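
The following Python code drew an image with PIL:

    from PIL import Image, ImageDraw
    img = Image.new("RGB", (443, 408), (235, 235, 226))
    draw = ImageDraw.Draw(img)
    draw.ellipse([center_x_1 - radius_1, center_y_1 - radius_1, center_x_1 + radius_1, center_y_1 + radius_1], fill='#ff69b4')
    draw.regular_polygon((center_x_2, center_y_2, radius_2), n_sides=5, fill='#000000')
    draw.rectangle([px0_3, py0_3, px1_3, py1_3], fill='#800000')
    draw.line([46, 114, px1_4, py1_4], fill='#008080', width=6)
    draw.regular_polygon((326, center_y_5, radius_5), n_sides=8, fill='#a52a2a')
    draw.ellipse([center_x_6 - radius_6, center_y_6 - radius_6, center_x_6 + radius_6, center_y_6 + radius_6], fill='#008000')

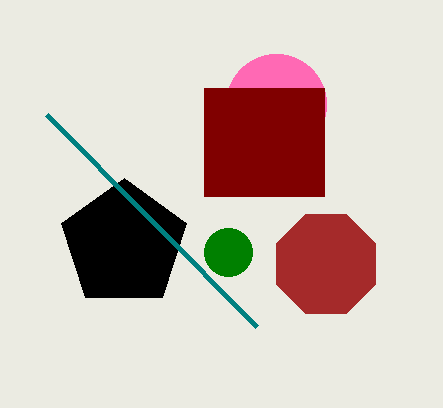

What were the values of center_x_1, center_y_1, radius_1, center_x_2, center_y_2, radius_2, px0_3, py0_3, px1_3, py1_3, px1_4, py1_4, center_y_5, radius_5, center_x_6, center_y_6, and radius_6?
center_x_1 = 276; center_y_1 = 104; radius_1 = 50; center_x_2 = 124; center_y_2 = 244; radius_2 = 66; px0_3 = 204; py0_3 = 88; px1_3 = 324; py1_3 = 196; px1_4 = 256; py1_4 = 326; center_y_5 = 264; radius_5 = 54; center_x_6 = 228; center_y_6 = 252; radius_6 = 24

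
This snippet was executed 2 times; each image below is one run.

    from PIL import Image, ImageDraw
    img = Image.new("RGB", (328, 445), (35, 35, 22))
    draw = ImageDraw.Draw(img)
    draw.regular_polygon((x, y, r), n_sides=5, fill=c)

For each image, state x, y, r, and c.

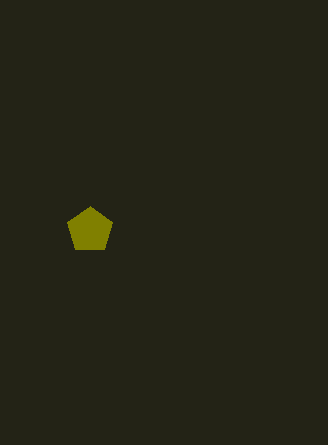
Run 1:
x = 90; y = 230; r = 24; c = 'olive'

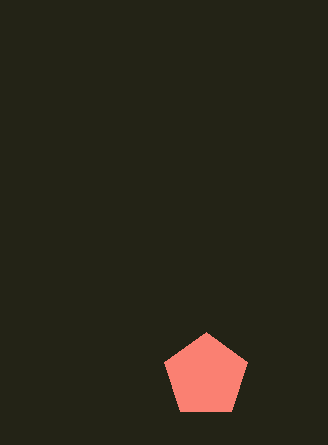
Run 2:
x = 206; y = 376; r = 44; c = 'salmon'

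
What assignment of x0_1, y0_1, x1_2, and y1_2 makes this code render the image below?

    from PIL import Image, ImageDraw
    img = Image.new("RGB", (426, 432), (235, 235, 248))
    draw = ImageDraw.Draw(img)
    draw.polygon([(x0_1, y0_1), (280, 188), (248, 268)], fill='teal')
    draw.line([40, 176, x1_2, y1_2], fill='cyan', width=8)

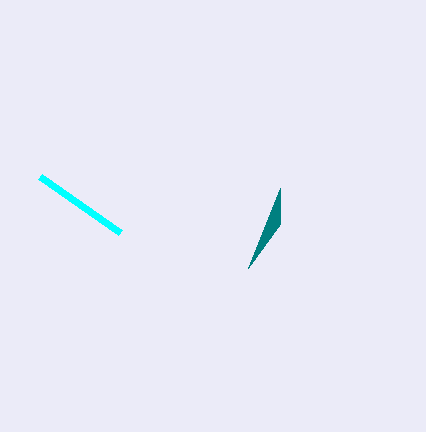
x0_1 = 280, y0_1 = 224, x1_2 = 120, y1_2 = 232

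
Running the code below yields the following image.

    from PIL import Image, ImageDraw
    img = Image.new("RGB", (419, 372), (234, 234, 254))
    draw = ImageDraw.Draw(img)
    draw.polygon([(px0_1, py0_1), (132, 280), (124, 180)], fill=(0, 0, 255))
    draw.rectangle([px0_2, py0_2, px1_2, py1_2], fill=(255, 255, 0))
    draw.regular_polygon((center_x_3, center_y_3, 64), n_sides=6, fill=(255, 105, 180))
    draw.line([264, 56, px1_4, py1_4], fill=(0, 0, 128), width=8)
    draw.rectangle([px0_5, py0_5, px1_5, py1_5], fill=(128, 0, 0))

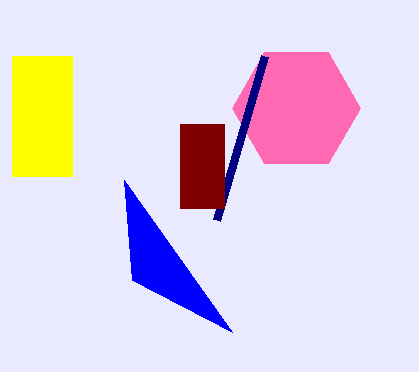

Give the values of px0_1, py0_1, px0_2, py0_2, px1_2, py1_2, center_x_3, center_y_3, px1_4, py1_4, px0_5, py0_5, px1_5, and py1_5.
px0_1 = 232, py0_1 = 332, px0_2 = 12, py0_2 = 56, px1_2 = 72, py1_2 = 176, center_x_3 = 296, center_y_3 = 108, px1_4 = 216, py1_4 = 220, px0_5 = 180, py0_5 = 124, px1_5 = 224, py1_5 = 208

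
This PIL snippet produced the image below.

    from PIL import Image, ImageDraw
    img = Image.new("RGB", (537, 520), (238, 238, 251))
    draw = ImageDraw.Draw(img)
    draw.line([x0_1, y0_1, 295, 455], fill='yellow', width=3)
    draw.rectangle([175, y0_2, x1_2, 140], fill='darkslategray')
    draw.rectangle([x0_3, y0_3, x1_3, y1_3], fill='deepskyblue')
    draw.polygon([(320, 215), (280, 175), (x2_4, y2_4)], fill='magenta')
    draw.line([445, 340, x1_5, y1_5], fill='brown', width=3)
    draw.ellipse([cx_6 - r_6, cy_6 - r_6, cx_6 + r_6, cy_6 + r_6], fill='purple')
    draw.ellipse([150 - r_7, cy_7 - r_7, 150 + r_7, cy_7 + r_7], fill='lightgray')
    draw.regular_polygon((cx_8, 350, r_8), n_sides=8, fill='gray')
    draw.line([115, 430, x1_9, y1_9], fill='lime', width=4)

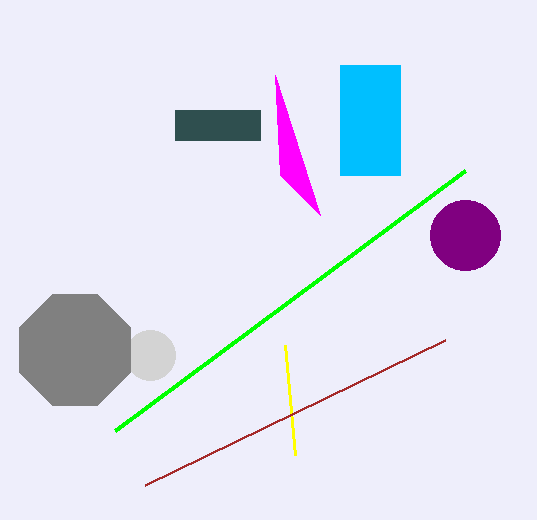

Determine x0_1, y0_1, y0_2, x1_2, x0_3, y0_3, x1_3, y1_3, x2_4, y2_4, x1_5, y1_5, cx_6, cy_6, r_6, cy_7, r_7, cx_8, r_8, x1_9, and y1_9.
x0_1 = 285
y0_1 = 345
y0_2 = 110
x1_2 = 260
x0_3 = 340
y0_3 = 65
x1_3 = 400
y1_3 = 175
x2_4 = 275
y2_4 = 75
x1_5 = 145
y1_5 = 485
cx_6 = 465
cy_6 = 235
r_6 = 35
cy_7 = 355
r_7 = 25
cx_8 = 75
r_8 = 60
x1_9 = 465
y1_9 = 170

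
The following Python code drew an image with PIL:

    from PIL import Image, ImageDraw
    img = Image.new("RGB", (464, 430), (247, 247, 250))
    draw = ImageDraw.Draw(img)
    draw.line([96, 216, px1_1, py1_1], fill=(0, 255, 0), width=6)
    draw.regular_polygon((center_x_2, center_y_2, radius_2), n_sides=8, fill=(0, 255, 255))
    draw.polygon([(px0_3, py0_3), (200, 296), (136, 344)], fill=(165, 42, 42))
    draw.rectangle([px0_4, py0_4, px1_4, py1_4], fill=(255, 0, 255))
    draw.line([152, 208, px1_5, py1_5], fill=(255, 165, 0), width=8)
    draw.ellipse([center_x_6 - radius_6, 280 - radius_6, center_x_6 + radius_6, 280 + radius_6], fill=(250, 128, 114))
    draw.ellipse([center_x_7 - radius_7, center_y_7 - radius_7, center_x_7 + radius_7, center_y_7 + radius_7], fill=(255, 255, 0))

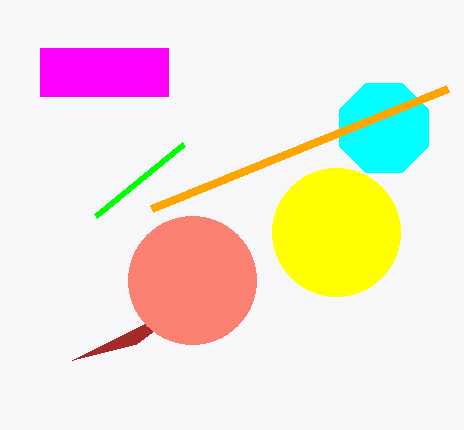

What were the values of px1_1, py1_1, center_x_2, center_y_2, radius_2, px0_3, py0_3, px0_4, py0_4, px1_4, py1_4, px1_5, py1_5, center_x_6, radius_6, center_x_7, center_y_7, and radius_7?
px1_1 = 184; py1_1 = 144; center_x_2 = 384; center_y_2 = 128; radius_2 = 48; px0_3 = 72; py0_3 = 360; px0_4 = 40; py0_4 = 48; px1_4 = 168; py1_4 = 96; px1_5 = 448; py1_5 = 88; center_x_6 = 192; radius_6 = 64; center_x_7 = 336; center_y_7 = 232; radius_7 = 64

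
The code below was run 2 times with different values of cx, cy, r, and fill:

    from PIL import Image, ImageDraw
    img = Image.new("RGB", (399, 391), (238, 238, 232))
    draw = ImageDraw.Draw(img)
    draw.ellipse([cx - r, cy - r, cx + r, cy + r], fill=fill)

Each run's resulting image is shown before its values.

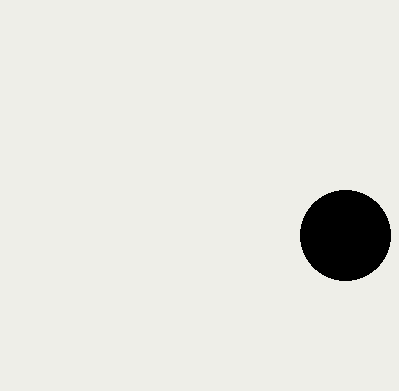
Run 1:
cx = 345, cy = 235, r = 45, fill = 'black'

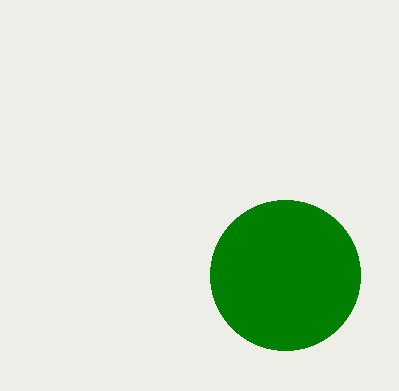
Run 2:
cx = 285
cy = 275
r = 75
fill = 'green'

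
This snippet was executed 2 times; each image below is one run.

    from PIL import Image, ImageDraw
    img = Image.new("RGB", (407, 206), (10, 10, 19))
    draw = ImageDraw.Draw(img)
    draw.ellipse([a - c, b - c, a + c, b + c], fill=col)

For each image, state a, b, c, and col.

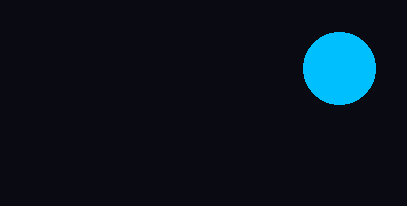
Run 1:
a = 339, b = 68, c = 36, col = 'deepskyblue'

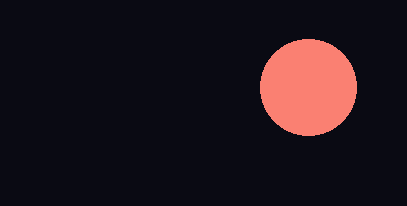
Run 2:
a = 308
b = 87
c = 48
col = 'salmon'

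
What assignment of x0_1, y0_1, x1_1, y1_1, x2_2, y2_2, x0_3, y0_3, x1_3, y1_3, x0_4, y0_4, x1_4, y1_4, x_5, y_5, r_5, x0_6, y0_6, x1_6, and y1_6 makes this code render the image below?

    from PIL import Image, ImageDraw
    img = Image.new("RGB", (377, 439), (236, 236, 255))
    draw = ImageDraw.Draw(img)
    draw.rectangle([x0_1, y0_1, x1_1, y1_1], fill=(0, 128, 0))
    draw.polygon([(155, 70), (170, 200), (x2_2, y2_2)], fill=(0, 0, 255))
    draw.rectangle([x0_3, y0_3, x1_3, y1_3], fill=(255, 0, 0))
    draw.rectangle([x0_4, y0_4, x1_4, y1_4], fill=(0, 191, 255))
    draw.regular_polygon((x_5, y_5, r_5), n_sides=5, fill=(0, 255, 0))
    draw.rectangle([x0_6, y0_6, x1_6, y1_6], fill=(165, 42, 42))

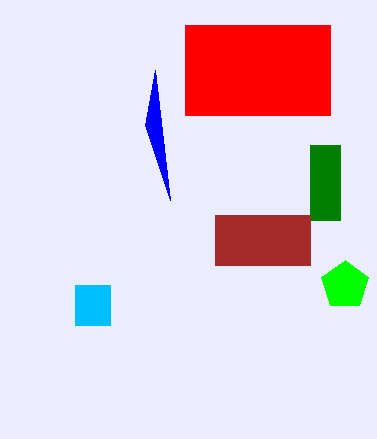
x0_1 = 310; y0_1 = 145; x1_1 = 340; y1_1 = 220; x2_2 = 145; y2_2 = 125; x0_3 = 185; y0_3 = 25; x1_3 = 330; y1_3 = 115; x0_4 = 75; y0_4 = 285; x1_4 = 110; y1_4 = 325; x_5 = 345; y_5 = 285; r_5 = 25; x0_6 = 215; y0_6 = 215; x1_6 = 310; y1_6 = 265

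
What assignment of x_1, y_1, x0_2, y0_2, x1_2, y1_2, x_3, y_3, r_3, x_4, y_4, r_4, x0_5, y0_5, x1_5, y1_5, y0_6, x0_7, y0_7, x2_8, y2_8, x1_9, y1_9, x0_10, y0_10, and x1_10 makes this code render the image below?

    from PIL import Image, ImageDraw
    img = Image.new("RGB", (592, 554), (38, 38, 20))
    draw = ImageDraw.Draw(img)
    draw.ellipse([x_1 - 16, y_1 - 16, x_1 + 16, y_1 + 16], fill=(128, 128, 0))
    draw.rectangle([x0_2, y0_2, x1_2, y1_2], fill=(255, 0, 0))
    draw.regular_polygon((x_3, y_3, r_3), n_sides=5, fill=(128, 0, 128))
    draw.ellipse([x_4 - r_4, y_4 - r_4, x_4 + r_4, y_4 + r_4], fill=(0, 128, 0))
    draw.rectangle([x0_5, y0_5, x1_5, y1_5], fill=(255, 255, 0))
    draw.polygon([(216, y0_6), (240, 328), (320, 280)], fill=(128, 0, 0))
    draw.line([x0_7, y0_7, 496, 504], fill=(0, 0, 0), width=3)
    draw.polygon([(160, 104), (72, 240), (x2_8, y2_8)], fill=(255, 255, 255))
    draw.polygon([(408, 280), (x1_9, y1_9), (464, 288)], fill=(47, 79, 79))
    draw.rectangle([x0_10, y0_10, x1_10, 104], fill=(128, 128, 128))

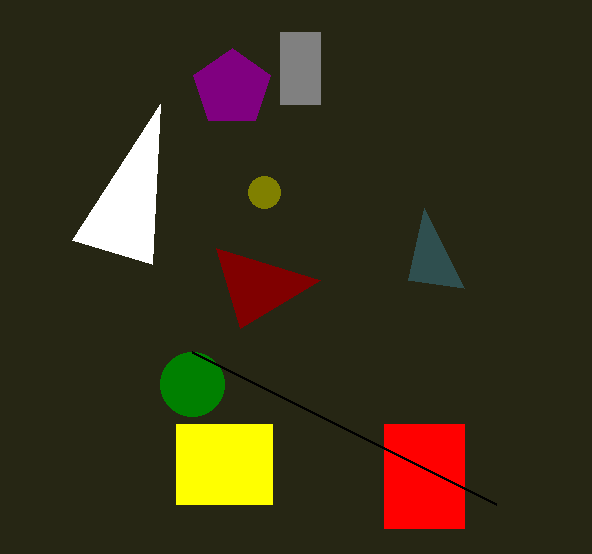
x_1 = 264; y_1 = 192; x0_2 = 384; y0_2 = 424; x1_2 = 464; y1_2 = 528; x_3 = 232; y_3 = 88; r_3 = 40; x_4 = 192; y_4 = 384; r_4 = 32; x0_5 = 176; y0_5 = 424; x1_5 = 272; y1_5 = 504; y0_6 = 248; x0_7 = 192; y0_7 = 352; x2_8 = 152; y2_8 = 264; x1_9 = 424; y1_9 = 208; x0_10 = 280; y0_10 = 32; x1_10 = 320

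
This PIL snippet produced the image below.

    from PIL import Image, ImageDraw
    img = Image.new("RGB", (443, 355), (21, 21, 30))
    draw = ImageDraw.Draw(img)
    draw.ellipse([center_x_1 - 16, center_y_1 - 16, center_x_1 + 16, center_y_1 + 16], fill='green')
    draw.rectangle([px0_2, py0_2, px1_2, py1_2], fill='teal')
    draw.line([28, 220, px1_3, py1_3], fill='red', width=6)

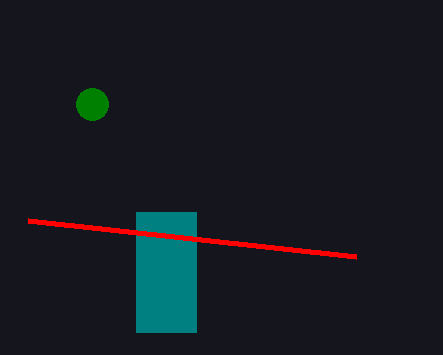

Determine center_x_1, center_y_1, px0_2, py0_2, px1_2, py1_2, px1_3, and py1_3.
center_x_1 = 92
center_y_1 = 104
px0_2 = 136
py0_2 = 212
px1_2 = 196
py1_2 = 332
px1_3 = 356
py1_3 = 256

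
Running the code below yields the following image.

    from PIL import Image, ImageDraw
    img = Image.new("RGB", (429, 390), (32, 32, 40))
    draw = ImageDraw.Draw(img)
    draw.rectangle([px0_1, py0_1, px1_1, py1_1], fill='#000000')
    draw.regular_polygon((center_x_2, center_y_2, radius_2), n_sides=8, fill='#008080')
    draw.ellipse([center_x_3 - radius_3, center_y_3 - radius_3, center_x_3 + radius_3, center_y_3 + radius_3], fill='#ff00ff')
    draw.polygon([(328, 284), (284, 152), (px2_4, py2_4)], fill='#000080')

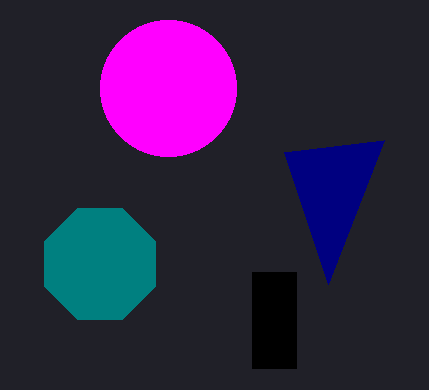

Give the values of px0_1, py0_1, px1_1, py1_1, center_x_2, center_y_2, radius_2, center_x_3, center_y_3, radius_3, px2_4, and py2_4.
px0_1 = 252, py0_1 = 272, px1_1 = 296, py1_1 = 368, center_x_2 = 100, center_y_2 = 264, radius_2 = 60, center_x_3 = 168, center_y_3 = 88, radius_3 = 68, px2_4 = 384, py2_4 = 140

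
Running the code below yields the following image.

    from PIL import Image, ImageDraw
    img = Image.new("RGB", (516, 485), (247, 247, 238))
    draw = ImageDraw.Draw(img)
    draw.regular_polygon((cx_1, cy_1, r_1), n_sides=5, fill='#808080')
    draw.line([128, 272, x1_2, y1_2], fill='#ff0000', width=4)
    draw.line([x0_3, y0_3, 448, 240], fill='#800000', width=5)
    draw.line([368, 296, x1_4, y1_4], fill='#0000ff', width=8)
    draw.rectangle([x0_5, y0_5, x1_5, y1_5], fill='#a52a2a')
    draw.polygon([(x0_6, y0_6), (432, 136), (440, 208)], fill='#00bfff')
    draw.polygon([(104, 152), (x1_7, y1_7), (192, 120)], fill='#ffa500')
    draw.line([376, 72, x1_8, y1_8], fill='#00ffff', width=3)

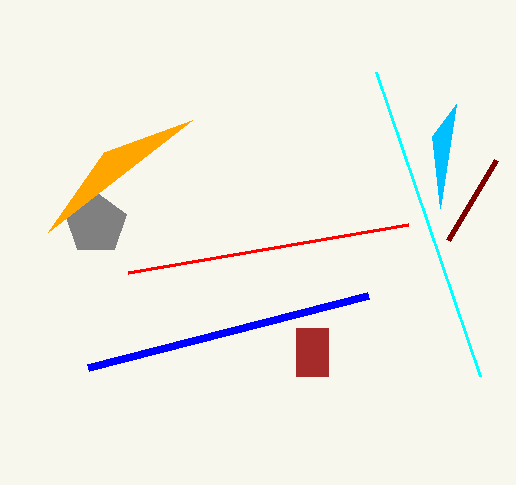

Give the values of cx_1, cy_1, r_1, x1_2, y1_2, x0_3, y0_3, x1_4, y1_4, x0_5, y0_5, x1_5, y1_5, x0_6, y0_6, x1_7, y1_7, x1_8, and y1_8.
cx_1 = 96, cy_1 = 224, r_1 = 32, x1_2 = 408, y1_2 = 224, x0_3 = 496, y0_3 = 160, x1_4 = 88, y1_4 = 368, x0_5 = 296, y0_5 = 328, x1_5 = 328, y1_5 = 376, x0_6 = 456, y0_6 = 104, x1_7 = 48, y1_7 = 232, x1_8 = 480, y1_8 = 376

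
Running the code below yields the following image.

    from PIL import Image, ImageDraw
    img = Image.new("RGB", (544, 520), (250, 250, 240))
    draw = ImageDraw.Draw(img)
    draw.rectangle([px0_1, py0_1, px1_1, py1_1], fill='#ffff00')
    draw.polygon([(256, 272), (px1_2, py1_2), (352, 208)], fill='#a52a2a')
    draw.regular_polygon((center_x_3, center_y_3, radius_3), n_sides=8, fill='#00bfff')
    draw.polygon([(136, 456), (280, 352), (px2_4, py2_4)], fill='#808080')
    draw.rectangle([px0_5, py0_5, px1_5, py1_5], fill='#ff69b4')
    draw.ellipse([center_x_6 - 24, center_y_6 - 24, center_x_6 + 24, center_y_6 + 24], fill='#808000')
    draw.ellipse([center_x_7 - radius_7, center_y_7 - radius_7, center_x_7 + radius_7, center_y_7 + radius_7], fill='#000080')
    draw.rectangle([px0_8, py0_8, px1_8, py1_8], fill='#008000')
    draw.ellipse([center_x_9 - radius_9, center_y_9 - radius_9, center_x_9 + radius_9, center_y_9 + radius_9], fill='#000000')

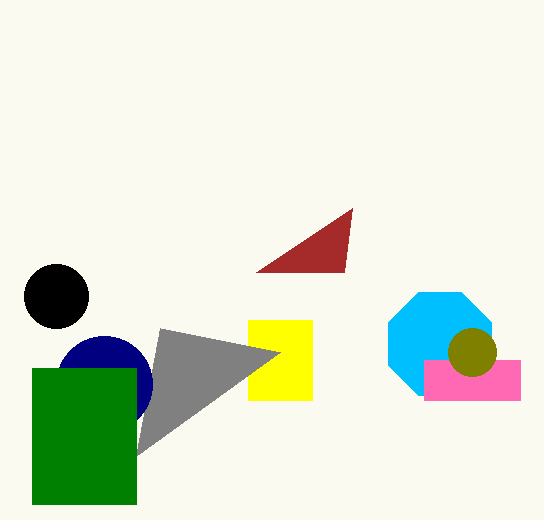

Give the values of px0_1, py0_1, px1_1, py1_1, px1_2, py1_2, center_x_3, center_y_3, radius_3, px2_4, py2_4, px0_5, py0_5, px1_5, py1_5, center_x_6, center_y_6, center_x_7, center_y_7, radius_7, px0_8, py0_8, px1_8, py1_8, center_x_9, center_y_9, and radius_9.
px0_1 = 248, py0_1 = 320, px1_1 = 312, py1_1 = 400, px1_2 = 344, py1_2 = 272, center_x_3 = 440, center_y_3 = 344, radius_3 = 56, px2_4 = 160, py2_4 = 328, px0_5 = 424, py0_5 = 360, px1_5 = 520, py1_5 = 400, center_x_6 = 472, center_y_6 = 352, center_x_7 = 104, center_y_7 = 384, radius_7 = 48, px0_8 = 32, py0_8 = 368, px1_8 = 136, py1_8 = 504, center_x_9 = 56, center_y_9 = 296, radius_9 = 32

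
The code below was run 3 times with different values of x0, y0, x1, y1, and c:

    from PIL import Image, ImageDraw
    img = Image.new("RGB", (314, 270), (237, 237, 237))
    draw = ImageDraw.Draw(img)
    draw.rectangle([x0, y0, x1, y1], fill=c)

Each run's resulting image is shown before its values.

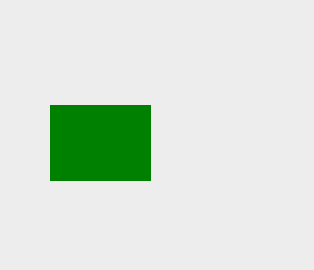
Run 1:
x0 = 50
y0 = 105
x1 = 150
y1 = 180
c = 'green'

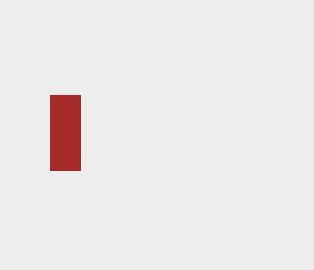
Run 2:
x0 = 50, y0 = 95, x1 = 80, y1 = 170, c = 'brown'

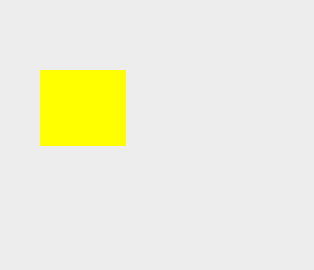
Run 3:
x0 = 40; y0 = 70; x1 = 125; y1 = 145; c = 'yellow'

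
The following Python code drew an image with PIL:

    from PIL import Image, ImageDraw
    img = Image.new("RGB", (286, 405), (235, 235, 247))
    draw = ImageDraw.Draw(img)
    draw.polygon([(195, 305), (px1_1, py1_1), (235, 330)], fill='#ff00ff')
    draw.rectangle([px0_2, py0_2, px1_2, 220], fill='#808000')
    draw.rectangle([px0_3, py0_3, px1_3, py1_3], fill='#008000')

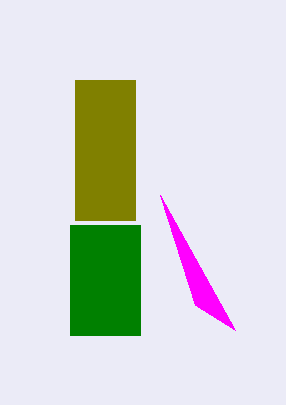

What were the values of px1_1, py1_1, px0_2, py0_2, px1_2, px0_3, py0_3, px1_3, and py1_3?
px1_1 = 160, py1_1 = 195, px0_2 = 75, py0_2 = 80, px1_2 = 135, px0_3 = 70, py0_3 = 225, px1_3 = 140, py1_3 = 335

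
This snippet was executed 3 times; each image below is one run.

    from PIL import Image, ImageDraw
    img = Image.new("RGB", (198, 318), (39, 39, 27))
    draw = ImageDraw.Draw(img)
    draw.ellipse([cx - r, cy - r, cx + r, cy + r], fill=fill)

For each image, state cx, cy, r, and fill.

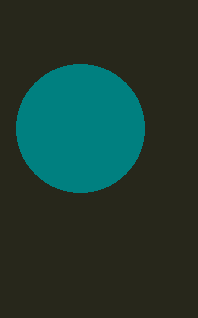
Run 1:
cx = 80; cy = 128; r = 64; fill = 'teal'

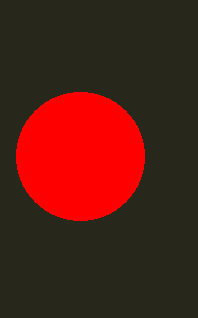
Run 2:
cx = 80, cy = 156, r = 64, fill = 'red'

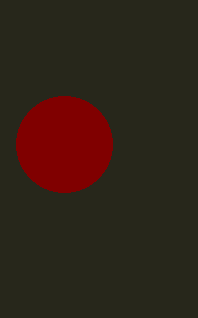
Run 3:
cx = 64; cy = 144; r = 48; fill = 'maroon'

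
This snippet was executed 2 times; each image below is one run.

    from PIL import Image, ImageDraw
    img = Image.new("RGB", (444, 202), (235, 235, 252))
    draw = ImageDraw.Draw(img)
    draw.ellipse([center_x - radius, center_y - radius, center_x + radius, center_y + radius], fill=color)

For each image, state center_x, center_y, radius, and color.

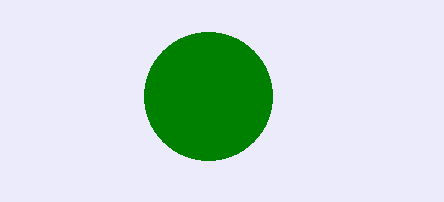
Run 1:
center_x = 208; center_y = 96; radius = 64; color = 'green'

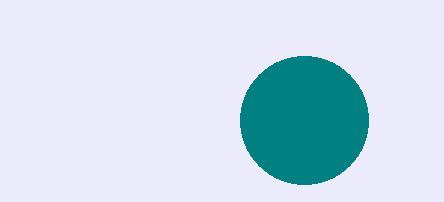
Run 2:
center_x = 304
center_y = 120
radius = 64
color = 'teal'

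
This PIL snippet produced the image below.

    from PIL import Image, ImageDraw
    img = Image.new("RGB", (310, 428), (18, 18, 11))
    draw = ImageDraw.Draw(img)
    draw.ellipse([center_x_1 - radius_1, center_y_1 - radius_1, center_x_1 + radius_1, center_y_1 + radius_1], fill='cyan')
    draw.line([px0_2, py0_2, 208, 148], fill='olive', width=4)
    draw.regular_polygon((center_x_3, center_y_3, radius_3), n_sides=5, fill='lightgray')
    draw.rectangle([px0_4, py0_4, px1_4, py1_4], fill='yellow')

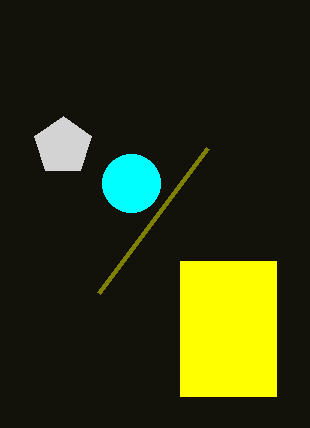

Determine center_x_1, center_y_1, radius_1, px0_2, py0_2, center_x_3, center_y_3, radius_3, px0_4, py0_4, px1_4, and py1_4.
center_x_1 = 131; center_y_1 = 183; radius_1 = 29; px0_2 = 99; py0_2 = 293; center_x_3 = 63; center_y_3 = 146; radius_3 = 30; px0_4 = 180; py0_4 = 261; px1_4 = 276; py1_4 = 396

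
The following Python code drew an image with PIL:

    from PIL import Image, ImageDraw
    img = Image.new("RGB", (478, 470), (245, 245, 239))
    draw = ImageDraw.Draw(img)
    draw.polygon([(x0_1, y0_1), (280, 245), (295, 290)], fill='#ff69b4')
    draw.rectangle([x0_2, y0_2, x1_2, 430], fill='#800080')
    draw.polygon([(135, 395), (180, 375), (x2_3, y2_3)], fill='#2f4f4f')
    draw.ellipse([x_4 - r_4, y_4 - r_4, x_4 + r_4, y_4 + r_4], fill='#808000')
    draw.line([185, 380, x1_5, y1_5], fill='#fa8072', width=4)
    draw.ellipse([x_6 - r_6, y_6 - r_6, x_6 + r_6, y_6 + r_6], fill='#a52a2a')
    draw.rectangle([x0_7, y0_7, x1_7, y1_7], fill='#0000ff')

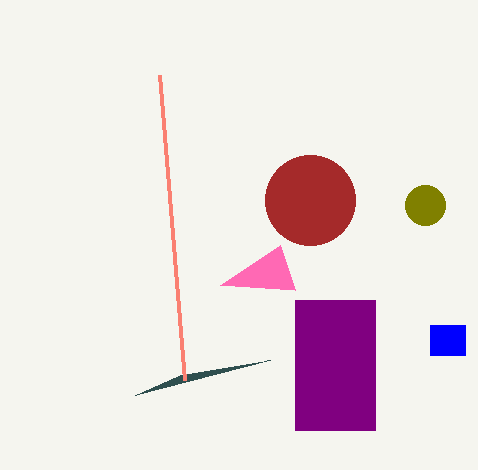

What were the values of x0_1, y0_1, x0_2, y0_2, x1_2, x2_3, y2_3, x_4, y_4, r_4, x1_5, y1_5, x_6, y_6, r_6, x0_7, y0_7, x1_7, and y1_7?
x0_1 = 220, y0_1 = 285, x0_2 = 295, y0_2 = 300, x1_2 = 375, x2_3 = 270, y2_3 = 360, x_4 = 425, y_4 = 205, r_4 = 20, x1_5 = 160, y1_5 = 75, x_6 = 310, y_6 = 200, r_6 = 45, x0_7 = 430, y0_7 = 325, x1_7 = 465, y1_7 = 355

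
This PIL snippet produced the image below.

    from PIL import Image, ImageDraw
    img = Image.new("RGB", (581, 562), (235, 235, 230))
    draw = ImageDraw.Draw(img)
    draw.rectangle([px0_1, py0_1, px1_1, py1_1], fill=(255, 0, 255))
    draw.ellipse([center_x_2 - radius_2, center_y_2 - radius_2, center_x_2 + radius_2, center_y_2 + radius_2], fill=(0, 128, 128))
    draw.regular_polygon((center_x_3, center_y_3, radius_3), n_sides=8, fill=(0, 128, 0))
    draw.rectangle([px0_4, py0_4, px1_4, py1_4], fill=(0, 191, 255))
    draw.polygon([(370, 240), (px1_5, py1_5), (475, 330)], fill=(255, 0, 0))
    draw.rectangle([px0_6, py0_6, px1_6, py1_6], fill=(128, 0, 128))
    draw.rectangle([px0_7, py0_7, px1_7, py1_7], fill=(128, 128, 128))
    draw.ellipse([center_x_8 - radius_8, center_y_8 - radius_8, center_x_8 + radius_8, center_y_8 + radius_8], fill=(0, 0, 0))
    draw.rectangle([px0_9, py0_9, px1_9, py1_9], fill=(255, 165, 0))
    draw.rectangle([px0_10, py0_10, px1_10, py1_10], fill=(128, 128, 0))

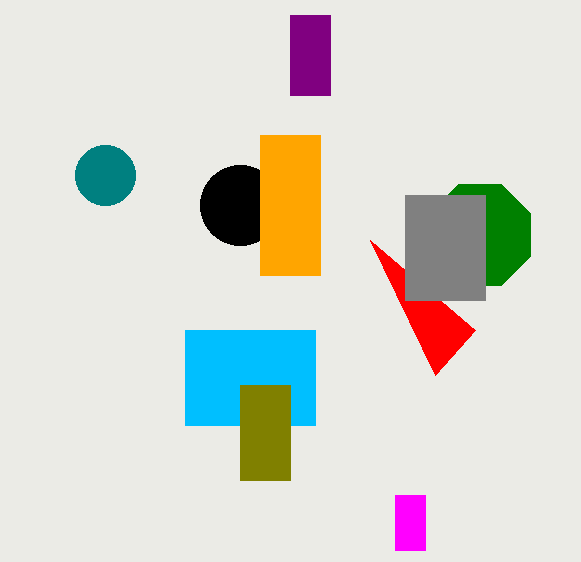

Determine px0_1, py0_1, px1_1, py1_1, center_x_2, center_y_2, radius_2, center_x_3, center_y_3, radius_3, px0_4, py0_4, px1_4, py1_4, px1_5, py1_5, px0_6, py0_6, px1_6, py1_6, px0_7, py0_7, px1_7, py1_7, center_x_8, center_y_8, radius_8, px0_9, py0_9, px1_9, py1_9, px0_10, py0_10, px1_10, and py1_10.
px0_1 = 395, py0_1 = 495, px1_1 = 425, py1_1 = 550, center_x_2 = 105, center_y_2 = 175, radius_2 = 30, center_x_3 = 480, center_y_3 = 235, radius_3 = 55, px0_4 = 185, py0_4 = 330, px1_4 = 315, py1_4 = 425, px1_5 = 435, py1_5 = 375, px0_6 = 290, py0_6 = 15, px1_6 = 330, py1_6 = 95, px0_7 = 405, py0_7 = 195, px1_7 = 485, py1_7 = 300, center_x_8 = 240, center_y_8 = 205, radius_8 = 40, px0_9 = 260, py0_9 = 135, px1_9 = 320, py1_9 = 275, px0_10 = 240, py0_10 = 385, px1_10 = 290, py1_10 = 480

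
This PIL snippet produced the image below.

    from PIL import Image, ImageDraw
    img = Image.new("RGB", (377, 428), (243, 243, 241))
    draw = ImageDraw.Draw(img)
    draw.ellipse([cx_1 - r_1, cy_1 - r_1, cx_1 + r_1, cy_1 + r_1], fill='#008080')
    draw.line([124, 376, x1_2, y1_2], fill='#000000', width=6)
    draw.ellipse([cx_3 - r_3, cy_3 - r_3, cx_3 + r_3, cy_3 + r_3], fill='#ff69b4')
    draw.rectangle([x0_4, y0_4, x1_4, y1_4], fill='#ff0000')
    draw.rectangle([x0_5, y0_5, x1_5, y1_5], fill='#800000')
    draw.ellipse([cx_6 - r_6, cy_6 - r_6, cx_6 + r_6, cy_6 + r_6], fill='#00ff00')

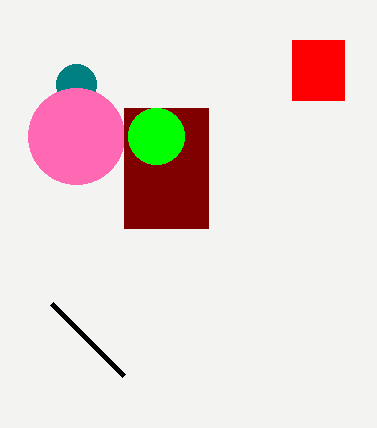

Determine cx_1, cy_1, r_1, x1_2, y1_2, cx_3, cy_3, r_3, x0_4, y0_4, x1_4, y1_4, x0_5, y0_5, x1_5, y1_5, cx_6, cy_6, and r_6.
cx_1 = 76; cy_1 = 84; r_1 = 20; x1_2 = 52; y1_2 = 304; cx_3 = 76; cy_3 = 136; r_3 = 48; x0_4 = 292; y0_4 = 40; x1_4 = 344; y1_4 = 100; x0_5 = 124; y0_5 = 108; x1_5 = 208; y1_5 = 228; cx_6 = 156; cy_6 = 136; r_6 = 28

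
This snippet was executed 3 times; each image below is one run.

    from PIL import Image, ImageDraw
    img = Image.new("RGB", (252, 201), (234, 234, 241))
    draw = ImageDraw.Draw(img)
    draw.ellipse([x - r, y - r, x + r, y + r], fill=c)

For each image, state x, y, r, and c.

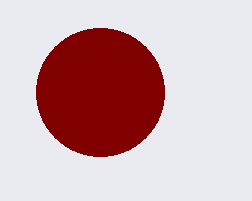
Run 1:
x = 100; y = 92; r = 64; c = 'maroon'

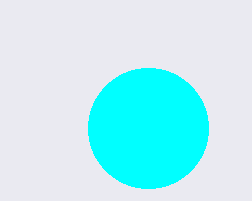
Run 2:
x = 148
y = 128
r = 60
c = 'cyan'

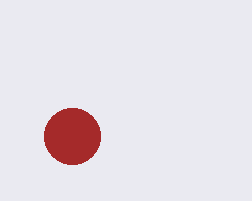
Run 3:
x = 72; y = 136; r = 28; c = 'brown'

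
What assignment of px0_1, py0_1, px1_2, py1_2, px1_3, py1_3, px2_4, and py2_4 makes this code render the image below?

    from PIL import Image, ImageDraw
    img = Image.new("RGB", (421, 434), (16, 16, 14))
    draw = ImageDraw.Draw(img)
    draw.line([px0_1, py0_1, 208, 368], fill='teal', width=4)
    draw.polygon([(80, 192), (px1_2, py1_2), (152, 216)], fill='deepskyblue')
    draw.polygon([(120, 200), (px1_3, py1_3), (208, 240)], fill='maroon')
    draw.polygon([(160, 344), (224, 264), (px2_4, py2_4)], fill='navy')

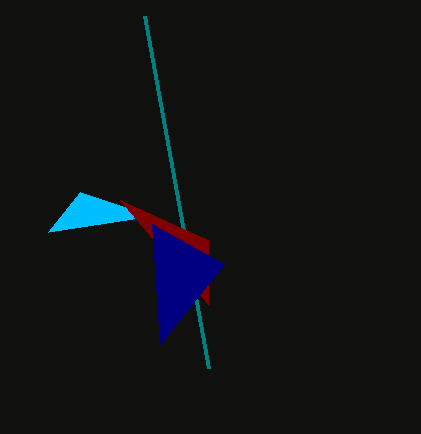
px0_1 = 144; py0_1 = 16; px1_2 = 48; py1_2 = 232; px1_3 = 208; py1_3 = 304; px2_4 = 152; py2_4 = 224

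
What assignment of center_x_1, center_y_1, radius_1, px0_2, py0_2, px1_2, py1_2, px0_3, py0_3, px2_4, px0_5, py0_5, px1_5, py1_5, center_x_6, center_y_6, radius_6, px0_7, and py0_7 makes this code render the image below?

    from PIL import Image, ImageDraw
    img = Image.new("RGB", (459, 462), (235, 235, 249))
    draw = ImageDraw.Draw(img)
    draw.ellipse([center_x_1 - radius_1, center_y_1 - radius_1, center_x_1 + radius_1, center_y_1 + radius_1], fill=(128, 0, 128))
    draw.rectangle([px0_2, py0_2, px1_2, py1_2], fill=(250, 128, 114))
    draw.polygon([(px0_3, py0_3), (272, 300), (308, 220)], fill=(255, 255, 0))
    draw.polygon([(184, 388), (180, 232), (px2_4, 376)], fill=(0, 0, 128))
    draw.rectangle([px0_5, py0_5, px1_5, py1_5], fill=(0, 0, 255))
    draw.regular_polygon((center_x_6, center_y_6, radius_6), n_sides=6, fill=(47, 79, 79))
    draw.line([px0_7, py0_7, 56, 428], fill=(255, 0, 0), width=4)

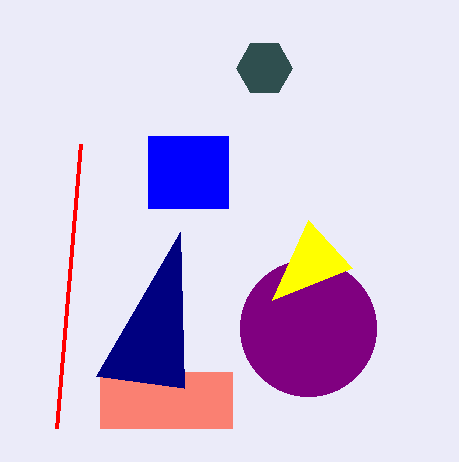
center_x_1 = 308, center_y_1 = 328, radius_1 = 68, px0_2 = 100, py0_2 = 372, px1_2 = 232, py1_2 = 428, px0_3 = 352, py0_3 = 268, px2_4 = 96, px0_5 = 148, py0_5 = 136, px1_5 = 228, py1_5 = 208, center_x_6 = 264, center_y_6 = 68, radius_6 = 28, px0_7 = 80, py0_7 = 144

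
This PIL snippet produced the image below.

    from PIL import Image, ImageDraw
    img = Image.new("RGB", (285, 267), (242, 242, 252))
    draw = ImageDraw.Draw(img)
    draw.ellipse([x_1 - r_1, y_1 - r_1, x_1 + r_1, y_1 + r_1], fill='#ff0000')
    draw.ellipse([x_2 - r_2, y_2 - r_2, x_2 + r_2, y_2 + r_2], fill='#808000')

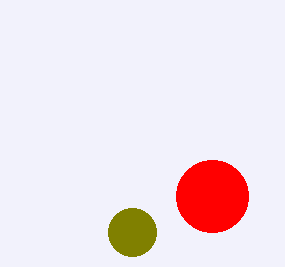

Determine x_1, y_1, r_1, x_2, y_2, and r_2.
x_1 = 212; y_1 = 196; r_1 = 36; x_2 = 132; y_2 = 232; r_2 = 24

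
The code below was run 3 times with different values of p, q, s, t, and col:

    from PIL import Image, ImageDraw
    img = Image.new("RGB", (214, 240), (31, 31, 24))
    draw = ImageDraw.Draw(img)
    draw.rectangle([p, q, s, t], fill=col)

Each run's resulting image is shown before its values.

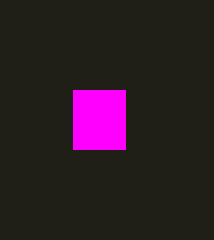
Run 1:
p = 73; q = 90; s = 125; t = 149; col = 'magenta'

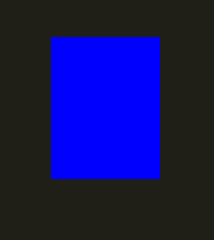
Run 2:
p = 51, q = 37, s = 159, t = 178, col = 'blue'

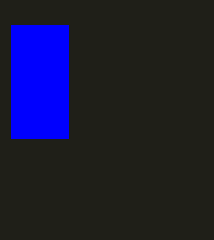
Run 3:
p = 11, q = 25, s = 68, t = 138, col = 'blue'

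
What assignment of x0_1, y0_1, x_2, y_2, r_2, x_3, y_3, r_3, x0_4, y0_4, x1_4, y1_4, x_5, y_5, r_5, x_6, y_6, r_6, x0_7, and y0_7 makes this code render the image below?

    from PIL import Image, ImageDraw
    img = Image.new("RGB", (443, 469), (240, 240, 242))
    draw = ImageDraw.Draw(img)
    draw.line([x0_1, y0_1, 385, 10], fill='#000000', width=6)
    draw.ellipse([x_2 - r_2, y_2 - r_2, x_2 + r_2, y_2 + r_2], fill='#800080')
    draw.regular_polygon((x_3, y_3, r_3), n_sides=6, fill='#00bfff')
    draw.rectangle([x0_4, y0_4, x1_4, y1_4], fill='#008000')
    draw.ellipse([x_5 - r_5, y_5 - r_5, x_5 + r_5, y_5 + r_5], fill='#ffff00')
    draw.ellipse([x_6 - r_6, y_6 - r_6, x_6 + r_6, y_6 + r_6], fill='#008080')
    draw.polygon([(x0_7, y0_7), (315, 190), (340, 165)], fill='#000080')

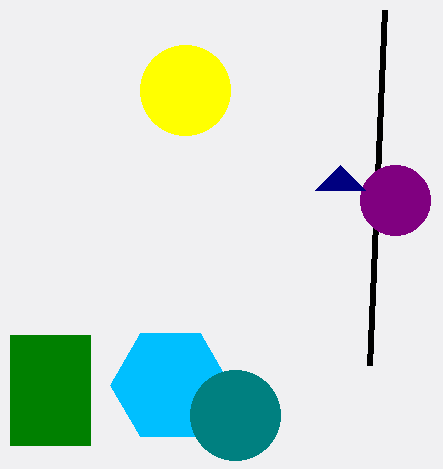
x0_1 = 370; y0_1 = 365; x_2 = 395; y_2 = 200; r_2 = 35; x_3 = 170; y_3 = 385; r_3 = 60; x0_4 = 10; y0_4 = 335; x1_4 = 90; y1_4 = 445; x_5 = 185; y_5 = 90; r_5 = 45; x_6 = 235; y_6 = 415; r_6 = 45; x0_7 = 365; y0_7 = 190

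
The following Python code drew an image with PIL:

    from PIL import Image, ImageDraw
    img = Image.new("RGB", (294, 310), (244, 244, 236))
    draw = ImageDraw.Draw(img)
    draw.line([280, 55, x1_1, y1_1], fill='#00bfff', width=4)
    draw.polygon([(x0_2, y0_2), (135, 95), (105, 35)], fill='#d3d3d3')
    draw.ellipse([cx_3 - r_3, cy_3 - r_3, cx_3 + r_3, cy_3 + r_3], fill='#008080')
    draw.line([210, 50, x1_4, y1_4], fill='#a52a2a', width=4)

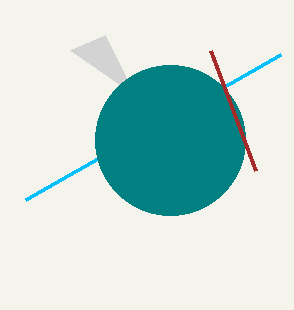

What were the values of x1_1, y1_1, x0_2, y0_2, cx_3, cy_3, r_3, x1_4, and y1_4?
x1_1 = 25
y1_1 = 200
x0_2 = 70
y0_2 = 50
cx_3 = 170
cy_3 = 140
r_3 = 75
x1_4 = 255
y1_4 = 170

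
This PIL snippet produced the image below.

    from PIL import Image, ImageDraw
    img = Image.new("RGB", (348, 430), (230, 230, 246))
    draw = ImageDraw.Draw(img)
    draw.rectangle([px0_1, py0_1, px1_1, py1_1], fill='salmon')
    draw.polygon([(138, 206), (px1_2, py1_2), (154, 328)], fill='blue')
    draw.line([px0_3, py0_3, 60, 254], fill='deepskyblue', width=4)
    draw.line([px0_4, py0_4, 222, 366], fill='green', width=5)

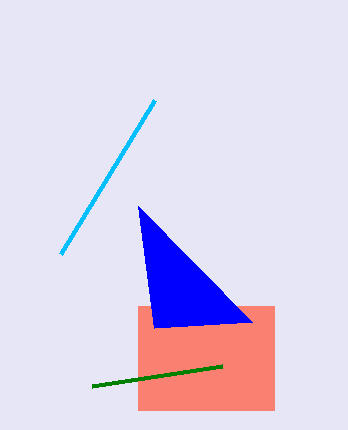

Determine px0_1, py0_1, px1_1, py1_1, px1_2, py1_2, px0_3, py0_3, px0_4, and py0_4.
px0_1 = 138, py0_1 = 306, px1_1 = 274, py1_1 = 410, px1_2 = 252, py1_2 = 322, px0_3 = 154, py0_3 = 100, px0_4 = 92, py0_4 = 386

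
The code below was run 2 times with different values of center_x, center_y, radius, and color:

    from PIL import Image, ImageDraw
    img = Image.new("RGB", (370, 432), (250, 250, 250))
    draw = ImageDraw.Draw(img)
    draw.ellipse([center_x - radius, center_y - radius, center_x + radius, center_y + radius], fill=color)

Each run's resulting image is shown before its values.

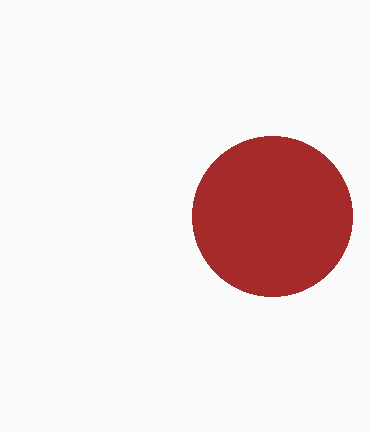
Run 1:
center_x = 272, center_y = 216, radius = 80, color = 'brown'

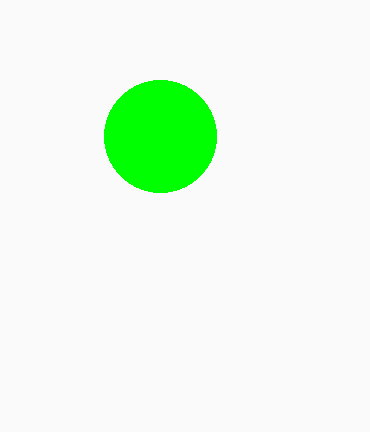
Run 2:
center_x = 160, center_y = 136, radius = 56, color = 'lime'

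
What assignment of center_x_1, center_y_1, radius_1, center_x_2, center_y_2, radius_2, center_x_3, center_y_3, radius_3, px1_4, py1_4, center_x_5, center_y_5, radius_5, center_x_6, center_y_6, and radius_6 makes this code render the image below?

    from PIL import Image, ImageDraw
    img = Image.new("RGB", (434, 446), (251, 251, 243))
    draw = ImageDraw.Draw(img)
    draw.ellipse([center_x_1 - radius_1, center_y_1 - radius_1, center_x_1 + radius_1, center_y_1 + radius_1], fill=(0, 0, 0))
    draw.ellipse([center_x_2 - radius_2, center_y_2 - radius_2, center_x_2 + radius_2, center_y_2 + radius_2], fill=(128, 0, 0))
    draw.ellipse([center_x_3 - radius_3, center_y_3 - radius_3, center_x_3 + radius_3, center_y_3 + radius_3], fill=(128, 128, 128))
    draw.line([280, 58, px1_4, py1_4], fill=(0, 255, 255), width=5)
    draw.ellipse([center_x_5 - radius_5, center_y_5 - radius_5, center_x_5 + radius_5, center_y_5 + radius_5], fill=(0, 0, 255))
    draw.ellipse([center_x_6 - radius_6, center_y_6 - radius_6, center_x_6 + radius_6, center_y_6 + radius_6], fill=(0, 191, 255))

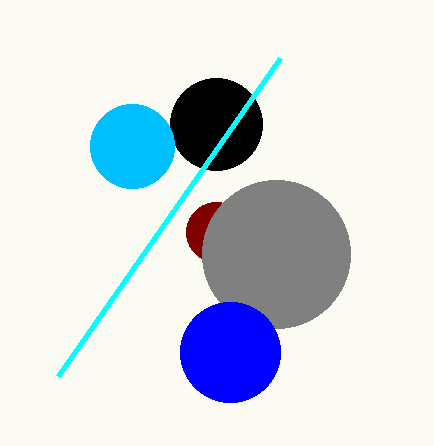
center_x_1 = 216
center_y_1 = 124
radius_1 = 46
center_x_2 = 216
center_y_2 = 232
radius_2 = 30
center_x_3 = 276
center_y_3 = 254
radius_3 = 74
px1_4 = 58
py1_4 = 376
center_x_5 = 230
center_y_5 = 352
radius_5 = 50
center_x_6 = 132
center_y_6 = 146
radius_6 = 42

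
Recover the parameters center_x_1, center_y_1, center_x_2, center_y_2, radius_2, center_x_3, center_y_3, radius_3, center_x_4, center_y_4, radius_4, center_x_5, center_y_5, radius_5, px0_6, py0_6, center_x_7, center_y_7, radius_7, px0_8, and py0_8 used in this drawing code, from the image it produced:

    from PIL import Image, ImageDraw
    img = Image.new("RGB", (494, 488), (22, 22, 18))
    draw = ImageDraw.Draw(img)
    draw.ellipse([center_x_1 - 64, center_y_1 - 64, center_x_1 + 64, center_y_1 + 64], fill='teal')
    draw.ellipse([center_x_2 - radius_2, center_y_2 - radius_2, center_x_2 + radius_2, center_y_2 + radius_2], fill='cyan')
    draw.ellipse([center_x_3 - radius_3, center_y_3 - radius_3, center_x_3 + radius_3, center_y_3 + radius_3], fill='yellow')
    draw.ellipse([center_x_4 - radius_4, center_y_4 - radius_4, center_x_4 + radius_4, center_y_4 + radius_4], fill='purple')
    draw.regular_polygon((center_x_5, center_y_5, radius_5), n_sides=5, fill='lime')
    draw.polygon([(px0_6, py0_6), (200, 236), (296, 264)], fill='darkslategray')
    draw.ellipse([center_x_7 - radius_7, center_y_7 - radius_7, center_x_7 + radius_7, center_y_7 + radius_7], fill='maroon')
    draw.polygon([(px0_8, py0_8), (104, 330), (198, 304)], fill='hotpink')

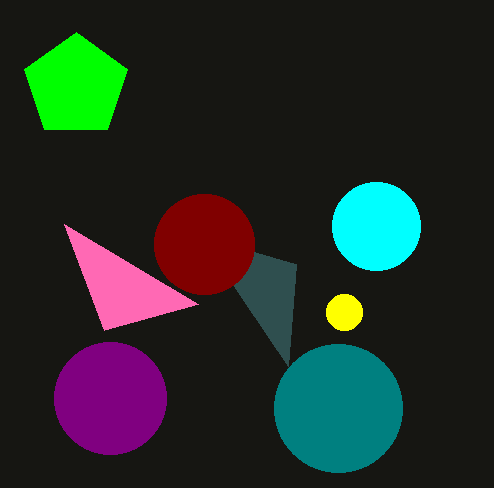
center_x_1 = 338, center_y_1 = 408, center_x_2 = 376, center_y_2 = 226, radius_2 = 44, center_x_3 = 344, center_y_3 = 312, radius_3 = 18, center_x_4 = 110, center_y_4 = 398, radius_4 = 56, center_x_5 = 76, center_y_5 = 86, radius_5 = 54, px0_6 = 288, py0_6 = 366, center_x_7 = 204, center_y_7 = 244, radius_7 = 50, px0_8 = 64, py0_8 = 224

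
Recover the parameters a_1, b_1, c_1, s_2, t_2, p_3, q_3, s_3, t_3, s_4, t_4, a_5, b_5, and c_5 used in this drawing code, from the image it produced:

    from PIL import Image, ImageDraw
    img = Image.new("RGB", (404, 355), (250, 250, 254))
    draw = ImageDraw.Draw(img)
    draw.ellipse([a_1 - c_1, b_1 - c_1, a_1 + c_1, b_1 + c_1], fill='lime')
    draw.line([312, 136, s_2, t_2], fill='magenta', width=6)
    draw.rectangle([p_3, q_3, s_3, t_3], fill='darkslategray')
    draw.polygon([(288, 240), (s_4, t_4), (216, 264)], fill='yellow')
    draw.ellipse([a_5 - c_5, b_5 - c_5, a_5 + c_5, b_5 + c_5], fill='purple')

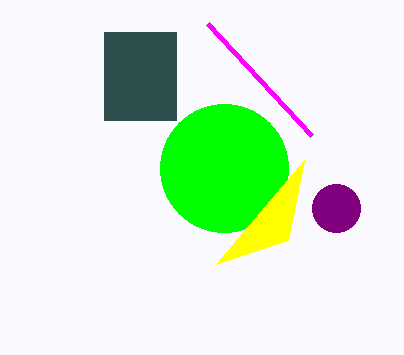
a_1 = 224, b_1 = 168, c_1 = 64, s_2 = 208, t_2 = 24, p_3 = 104, q_3 = 32, s_3 = 176, t_3 = 120, s_4 = 304, t_4 = 160, a_5 = 336, b_5 = 208, c_5 = 24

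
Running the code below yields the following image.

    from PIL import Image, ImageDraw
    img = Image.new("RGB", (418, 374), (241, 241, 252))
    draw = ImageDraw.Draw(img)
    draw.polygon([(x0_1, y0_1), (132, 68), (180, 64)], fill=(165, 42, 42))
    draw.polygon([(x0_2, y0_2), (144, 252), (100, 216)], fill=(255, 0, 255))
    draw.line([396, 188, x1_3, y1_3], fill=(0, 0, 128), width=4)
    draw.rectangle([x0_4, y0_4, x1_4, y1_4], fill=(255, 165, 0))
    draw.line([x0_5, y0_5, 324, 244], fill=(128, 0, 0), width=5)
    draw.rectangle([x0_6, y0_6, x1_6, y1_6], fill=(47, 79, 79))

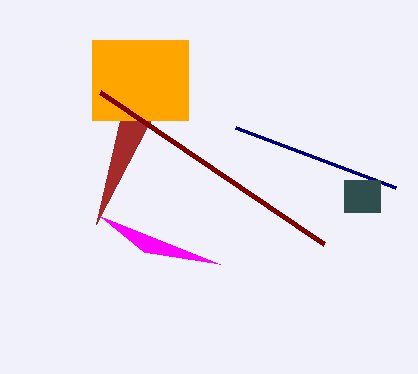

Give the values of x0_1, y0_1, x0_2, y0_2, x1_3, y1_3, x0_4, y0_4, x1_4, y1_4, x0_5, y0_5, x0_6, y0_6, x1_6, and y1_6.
x0_1 = 96, y0_1 = 224, x0_2 = 220, y0_2 = 264, x1_3 = 236, y1_3 = 128, x0_4 = 92, y0_4 = 40, x1_4 = 188, y1_4 = 120, x0_5 = 100, y0_5 = 92, x0_6 = 344, y0_6 = 180, x1_6 = 380, y1_6 = 212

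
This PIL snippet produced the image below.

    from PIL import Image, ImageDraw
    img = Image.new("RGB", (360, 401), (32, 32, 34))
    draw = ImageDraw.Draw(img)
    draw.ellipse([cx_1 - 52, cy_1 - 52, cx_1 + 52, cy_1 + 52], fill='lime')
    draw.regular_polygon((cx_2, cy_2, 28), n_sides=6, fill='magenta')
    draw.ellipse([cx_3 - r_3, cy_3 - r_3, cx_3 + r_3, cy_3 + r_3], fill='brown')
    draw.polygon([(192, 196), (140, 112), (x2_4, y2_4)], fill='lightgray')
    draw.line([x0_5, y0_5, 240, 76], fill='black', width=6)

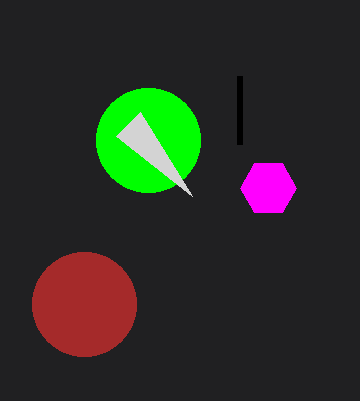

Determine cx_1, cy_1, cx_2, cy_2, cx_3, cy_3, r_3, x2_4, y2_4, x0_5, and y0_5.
cx_1 = 148, cy_1 = 140, cx_2 = 268, cy_2 = 188, cx_3 = 84, cy_3 = 304, r_3 = 52, x2_4 = 116, y2_4 = 136, x0_5 = 240, y0_5 = 144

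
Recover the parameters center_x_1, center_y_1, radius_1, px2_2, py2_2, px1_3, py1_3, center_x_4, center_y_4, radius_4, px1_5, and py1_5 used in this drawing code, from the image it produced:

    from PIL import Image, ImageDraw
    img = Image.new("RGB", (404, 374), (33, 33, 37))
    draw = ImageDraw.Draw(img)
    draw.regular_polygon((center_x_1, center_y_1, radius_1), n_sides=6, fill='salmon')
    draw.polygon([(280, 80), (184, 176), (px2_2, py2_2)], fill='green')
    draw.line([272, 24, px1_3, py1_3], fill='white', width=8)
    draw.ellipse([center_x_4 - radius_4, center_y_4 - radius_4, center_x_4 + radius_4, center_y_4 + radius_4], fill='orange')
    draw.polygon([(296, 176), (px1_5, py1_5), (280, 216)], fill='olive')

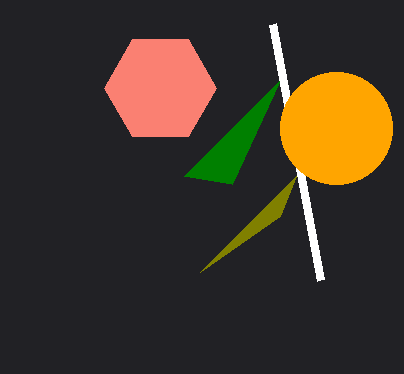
center_x_1 = 160; center_y_1 = 88; radius_1 = 56; px2_2 = 232; py2_2 = 184; px1_3 = 320; py1_3 = 280; center_x_4 = 336; center_y_4 = 128; radius_4 = 56; px1_5 = 200; py1_5 = 272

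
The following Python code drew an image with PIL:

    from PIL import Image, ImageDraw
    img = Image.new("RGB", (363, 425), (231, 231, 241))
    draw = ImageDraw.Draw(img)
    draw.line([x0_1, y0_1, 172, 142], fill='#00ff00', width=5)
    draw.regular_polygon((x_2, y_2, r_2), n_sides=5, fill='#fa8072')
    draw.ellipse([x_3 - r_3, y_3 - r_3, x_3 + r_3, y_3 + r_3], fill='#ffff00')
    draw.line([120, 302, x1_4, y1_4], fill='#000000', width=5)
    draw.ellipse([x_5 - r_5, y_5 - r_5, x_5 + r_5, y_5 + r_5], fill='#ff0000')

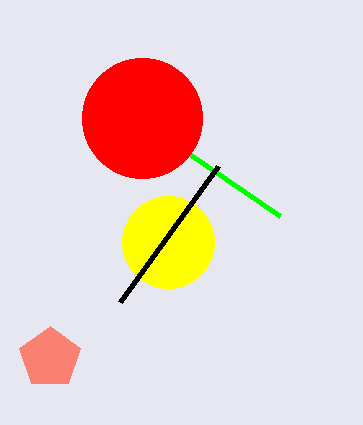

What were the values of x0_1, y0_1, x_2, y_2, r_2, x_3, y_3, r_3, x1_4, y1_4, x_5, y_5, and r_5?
x0_1 = 280
y0_1 = 216
x_2 = 50
y_2 = 358
r_2 = 32
x_3 = 168
y_3 = 242
r_3 = 46
x1_4 = 218
y1_4 = 166
x_5 = 142
y_5 = 118
r_5 = 60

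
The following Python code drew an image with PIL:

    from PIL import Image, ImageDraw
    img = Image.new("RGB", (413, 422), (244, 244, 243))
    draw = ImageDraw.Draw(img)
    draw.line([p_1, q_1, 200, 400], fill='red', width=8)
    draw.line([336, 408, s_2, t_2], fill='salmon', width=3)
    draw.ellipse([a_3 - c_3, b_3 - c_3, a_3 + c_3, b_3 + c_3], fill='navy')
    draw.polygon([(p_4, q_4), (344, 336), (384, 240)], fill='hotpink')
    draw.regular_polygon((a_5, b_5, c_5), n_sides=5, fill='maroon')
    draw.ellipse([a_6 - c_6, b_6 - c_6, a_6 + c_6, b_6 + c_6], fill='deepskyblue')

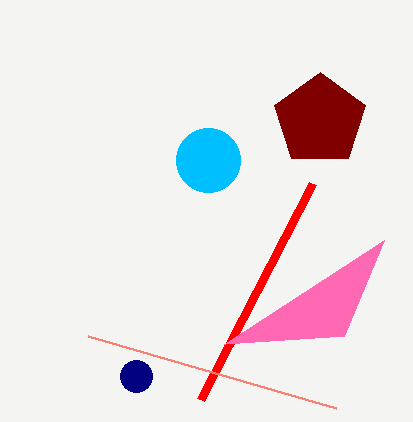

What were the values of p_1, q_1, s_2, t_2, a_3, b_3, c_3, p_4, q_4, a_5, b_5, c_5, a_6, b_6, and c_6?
p_1 = 312, q_1 = 184, s_2 = 88, t_2 = 336, a_3 = 136, b_3 = 376, c_3 = 16, p_4 = 224, q_4 = 344, a_5 = 320, b_5 = 120, c_5 = 48, a_6 = 208, b_6 = 160, c_6 = 32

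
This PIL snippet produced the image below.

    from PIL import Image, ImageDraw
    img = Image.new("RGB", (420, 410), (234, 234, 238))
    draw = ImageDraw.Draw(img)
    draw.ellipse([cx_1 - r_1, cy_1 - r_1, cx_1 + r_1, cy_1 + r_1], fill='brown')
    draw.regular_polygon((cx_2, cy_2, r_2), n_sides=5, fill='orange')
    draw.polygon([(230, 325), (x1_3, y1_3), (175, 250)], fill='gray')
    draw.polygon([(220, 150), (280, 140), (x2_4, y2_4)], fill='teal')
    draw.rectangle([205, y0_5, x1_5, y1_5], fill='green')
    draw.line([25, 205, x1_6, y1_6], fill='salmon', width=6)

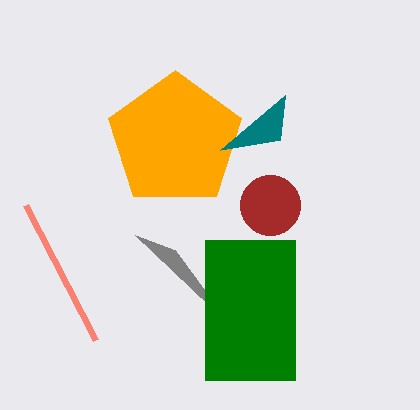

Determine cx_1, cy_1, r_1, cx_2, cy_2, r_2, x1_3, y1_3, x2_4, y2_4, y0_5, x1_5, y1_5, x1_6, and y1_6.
cx_1 = 270
cy_1 = 205
r_1 = 30
cx_2 = 175
cy_2 = 140
r_2 = 70
x1_3 = 135
y1_3 = 235
x2_4 = 285
y2_4 = 95
y0_5 = 240
x1_5 = 295
y1_5 = 380
x1_6 = 95
y1_6 = 340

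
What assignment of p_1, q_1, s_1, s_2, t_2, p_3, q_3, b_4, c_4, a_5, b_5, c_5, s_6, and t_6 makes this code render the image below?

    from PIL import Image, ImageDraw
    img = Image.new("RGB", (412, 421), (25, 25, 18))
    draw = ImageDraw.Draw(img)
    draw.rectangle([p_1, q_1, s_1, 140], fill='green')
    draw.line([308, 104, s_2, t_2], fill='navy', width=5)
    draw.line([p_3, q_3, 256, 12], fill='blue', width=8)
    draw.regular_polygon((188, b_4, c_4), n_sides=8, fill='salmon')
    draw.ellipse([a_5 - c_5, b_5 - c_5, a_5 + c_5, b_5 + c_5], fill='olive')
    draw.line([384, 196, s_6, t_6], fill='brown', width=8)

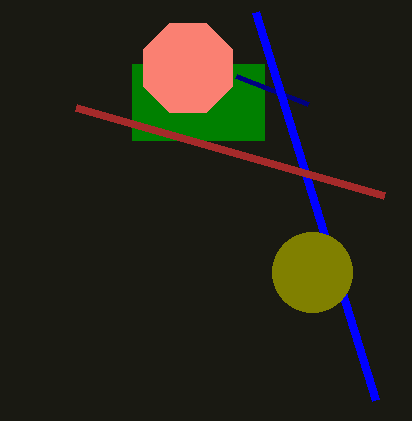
p_1 = 132, q_1 = 64, s_1 = 264, s_2 = 236, t_2 = 76, p_3 = 376, q_3 = 400, b_4 = 68, c_4 = 48, a_5 = 312, b_5 = 272, c_5 = 40, s_6 = 76, t_6 = 108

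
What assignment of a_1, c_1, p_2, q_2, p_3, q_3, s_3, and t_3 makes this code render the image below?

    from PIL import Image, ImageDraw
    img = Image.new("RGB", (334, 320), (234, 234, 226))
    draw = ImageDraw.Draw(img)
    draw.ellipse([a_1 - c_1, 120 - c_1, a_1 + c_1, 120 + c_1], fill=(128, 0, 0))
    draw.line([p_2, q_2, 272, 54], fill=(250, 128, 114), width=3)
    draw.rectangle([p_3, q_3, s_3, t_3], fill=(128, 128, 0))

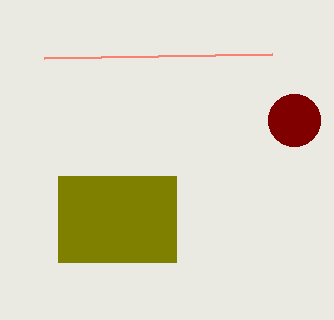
a_1 = 294, c_1 = 26, p_2 = 44, q_2 = 58, p_3 = 58, q_3 = 176, s_3 = 176, t_3 = 262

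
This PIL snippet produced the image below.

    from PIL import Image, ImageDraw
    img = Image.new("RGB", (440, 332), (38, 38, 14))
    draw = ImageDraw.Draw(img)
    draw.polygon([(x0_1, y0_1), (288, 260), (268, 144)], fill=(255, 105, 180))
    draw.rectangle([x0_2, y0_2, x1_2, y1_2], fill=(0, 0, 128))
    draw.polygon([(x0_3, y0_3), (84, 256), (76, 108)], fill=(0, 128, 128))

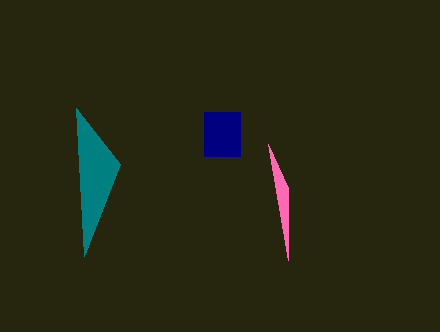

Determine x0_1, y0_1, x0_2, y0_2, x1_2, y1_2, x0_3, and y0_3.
x0_1 = 288; y0_1 = 188; x0_2 = 204; y0_2 = 112; x1_2 = 240; y1_2 = 156; x0_3 = 120; y0_3 = 164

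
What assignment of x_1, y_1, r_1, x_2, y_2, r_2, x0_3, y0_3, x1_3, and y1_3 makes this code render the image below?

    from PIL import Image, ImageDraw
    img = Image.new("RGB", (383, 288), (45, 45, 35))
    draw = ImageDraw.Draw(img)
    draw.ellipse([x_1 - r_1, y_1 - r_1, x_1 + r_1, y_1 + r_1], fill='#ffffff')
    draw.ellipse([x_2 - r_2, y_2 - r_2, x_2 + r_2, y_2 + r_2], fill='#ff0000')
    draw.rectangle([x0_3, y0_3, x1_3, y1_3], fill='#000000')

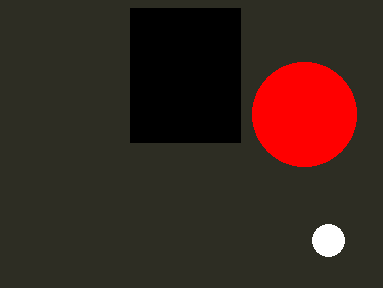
x_1 = 328; y_1 = 240; r_1 = 16; x_2 = 304; y_2 = 114; r_2 = 52; x0_3 = 130; y0_3 = 8; x1_3 = 240; y1_3 = 142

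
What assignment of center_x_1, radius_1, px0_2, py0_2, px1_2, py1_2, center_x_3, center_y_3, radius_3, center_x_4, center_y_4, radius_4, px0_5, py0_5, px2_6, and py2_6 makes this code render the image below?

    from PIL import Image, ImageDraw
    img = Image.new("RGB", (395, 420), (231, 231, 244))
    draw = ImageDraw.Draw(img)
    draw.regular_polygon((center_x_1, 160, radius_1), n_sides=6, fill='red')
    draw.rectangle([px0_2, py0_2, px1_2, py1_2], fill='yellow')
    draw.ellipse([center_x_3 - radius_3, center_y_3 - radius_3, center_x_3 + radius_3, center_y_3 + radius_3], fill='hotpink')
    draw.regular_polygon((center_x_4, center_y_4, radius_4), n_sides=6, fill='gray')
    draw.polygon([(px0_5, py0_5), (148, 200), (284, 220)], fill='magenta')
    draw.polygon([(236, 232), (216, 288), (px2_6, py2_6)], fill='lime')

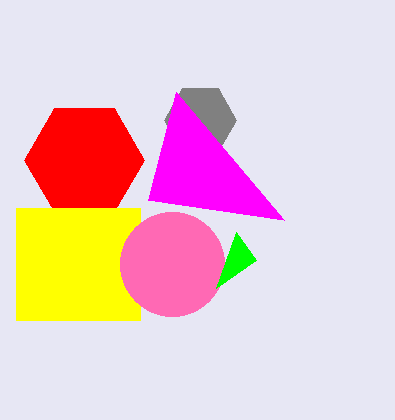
center_x_1 = 84; radius_1 = 60; px0_2 = 16; py0_2 = 208; px1_2 = 140; py1_2 = 320; center_x_3 = 172; center_y_3 = 264; radius_3 = 52; center_x_4 = 200; center_y_4 = 120; radius_4 = 36; px0_5 = 176; py0_5 = 92; px2_6 = 256; py2_6 = 260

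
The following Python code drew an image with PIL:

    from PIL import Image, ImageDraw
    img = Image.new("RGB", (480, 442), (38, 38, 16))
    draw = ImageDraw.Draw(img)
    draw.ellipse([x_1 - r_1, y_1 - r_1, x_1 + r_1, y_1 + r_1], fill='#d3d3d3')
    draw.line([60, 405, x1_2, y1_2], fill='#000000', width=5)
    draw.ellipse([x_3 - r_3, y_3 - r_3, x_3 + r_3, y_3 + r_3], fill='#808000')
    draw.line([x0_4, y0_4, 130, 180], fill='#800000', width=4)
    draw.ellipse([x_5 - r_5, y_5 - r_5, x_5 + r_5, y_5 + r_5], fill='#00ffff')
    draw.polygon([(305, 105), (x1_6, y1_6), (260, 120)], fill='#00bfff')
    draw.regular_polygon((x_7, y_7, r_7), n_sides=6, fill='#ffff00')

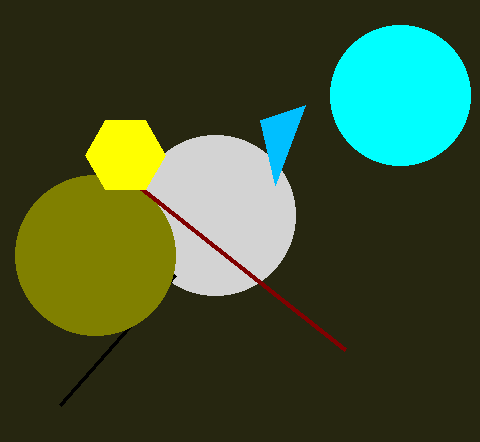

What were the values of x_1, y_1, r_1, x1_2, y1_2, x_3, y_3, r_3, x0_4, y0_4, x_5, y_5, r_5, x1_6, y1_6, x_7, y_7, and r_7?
x_1 = 215; y_1 = 215; r_1 = 80; x1_2 = 175; y1_2 = 275; x_3 = 95; y_3 = 255; r_3 = 80; x0_4 = 345; y0_4 = 350; x_5 = 400; y_5 = 95; r_5 = 70; x1_6 = 275; y1_6 = 185; x_7 = 125; y_7 = 155; r_7 = 40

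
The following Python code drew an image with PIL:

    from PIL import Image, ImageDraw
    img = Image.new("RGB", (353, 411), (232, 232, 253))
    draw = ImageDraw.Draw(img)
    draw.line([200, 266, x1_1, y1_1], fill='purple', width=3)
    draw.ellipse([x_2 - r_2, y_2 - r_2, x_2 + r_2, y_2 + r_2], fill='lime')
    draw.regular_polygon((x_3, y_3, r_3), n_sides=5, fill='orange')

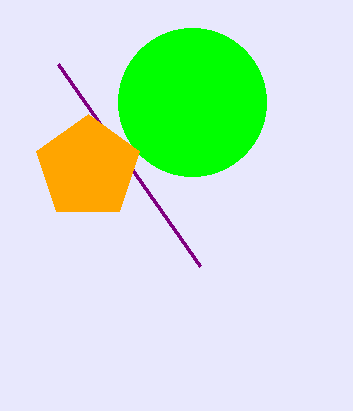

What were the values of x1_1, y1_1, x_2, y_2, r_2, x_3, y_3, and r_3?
x1_1 = 58
y1_1 = 64
x_2 = 192
y_2 = 102
r_2 = 74
x_3 = 88
y_3 = 168
r_3 = 54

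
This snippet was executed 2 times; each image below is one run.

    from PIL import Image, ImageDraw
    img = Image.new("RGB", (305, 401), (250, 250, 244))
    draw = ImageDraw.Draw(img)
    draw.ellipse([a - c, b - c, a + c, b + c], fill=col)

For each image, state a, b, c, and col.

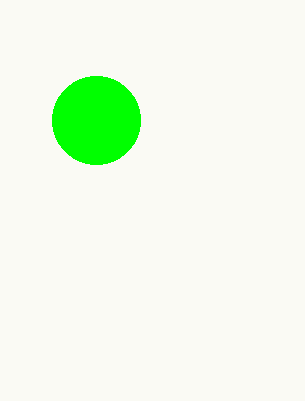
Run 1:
a = 96
b = 120
c = 44
col = 'lime'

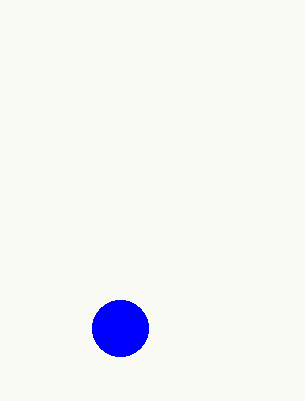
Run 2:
a = 120; b = 328; c = 28; col = 'blue'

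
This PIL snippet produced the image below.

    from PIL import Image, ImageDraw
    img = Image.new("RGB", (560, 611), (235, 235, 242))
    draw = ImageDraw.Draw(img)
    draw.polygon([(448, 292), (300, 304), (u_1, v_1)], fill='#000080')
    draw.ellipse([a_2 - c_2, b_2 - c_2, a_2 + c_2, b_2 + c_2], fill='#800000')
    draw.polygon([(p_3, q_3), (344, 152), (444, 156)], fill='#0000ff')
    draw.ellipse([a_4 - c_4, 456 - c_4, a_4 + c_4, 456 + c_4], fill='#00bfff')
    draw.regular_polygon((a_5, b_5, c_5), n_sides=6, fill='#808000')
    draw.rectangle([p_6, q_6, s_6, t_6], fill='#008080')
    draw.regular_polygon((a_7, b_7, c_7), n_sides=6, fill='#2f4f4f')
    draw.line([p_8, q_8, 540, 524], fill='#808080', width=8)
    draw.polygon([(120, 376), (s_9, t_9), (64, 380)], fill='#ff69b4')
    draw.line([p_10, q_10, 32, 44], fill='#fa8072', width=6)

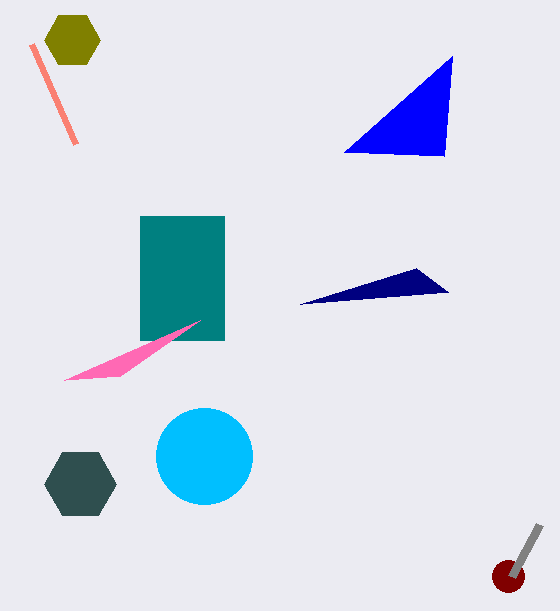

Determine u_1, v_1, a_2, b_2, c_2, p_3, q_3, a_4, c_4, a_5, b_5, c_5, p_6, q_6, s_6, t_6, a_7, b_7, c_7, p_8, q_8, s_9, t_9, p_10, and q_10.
u_1 = 416; v_1 = 268; a_2 = 508; b_2 = 576; c_2 = 16; p_3 = 452; q_3 = 56; a_4 = 204; c_4 = 48; a_5 = 72; b_5 = 40; c_5 = 28; p_6 = 140; q_6 = 216; s_6 = 224; t_6 = 340; a_7 = 80; b_7 = 484; c_7 = 36; p_8 = 512; q_8 = 576; s_9 = 200; t_9 = 320; p_10 = 76; q_10 = 144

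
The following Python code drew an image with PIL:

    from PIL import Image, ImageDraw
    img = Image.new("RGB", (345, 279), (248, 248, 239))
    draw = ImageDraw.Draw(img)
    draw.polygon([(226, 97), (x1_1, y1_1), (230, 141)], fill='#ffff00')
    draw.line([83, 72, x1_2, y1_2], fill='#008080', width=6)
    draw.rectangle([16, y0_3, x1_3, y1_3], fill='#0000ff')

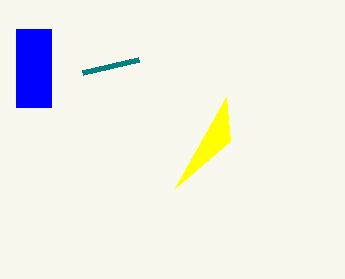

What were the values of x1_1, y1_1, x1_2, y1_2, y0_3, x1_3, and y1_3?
x1_1 = 175, y1_1 = 188, x1_2 = 139, y1_2 = 59, y0_3 = 29, x1_3 = 51, y1_3 = 107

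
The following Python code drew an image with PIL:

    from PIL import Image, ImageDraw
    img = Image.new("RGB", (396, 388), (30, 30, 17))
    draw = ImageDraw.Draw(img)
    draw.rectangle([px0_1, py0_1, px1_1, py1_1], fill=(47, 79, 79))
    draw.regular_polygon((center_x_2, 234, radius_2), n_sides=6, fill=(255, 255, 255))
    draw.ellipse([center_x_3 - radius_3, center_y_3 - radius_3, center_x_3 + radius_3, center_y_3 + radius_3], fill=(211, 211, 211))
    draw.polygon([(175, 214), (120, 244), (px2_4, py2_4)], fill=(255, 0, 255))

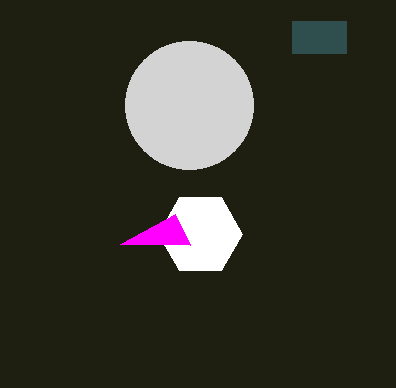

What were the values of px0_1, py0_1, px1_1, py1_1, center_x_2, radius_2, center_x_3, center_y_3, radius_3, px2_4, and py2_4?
px0_1 = 292
py0_1 = 21
px1_1 = 346
py1_1 = 53
center_x_2 = 200
radius_2 = 42
center_x_3 = 189
center_y_3 = 105
radius_3 = 64
px2_4 = 190
py2_4 = 245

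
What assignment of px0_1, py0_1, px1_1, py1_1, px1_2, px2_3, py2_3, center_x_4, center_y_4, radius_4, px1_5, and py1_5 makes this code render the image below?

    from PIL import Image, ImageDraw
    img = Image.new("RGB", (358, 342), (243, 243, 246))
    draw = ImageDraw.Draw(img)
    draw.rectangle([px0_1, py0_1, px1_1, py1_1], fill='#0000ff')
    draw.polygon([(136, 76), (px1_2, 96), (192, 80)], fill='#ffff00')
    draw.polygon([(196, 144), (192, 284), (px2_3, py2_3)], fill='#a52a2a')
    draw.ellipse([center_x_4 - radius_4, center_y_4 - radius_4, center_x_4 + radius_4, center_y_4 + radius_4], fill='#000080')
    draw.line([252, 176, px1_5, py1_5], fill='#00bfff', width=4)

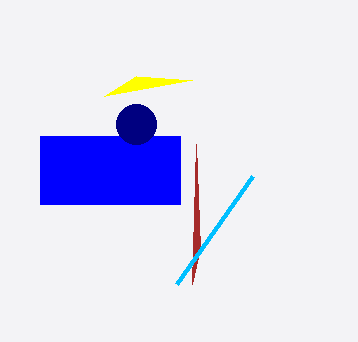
px0_1 = 40, py0_1 = 136, px1_1 = 180, py1_1 = 204, px1_2 = 104, px2_3 = 200, py2_3 = 248, center_x_4 = 136, center_y_4 = 124, radius_4 = 20, px1_5 = 176, py1_5 = 284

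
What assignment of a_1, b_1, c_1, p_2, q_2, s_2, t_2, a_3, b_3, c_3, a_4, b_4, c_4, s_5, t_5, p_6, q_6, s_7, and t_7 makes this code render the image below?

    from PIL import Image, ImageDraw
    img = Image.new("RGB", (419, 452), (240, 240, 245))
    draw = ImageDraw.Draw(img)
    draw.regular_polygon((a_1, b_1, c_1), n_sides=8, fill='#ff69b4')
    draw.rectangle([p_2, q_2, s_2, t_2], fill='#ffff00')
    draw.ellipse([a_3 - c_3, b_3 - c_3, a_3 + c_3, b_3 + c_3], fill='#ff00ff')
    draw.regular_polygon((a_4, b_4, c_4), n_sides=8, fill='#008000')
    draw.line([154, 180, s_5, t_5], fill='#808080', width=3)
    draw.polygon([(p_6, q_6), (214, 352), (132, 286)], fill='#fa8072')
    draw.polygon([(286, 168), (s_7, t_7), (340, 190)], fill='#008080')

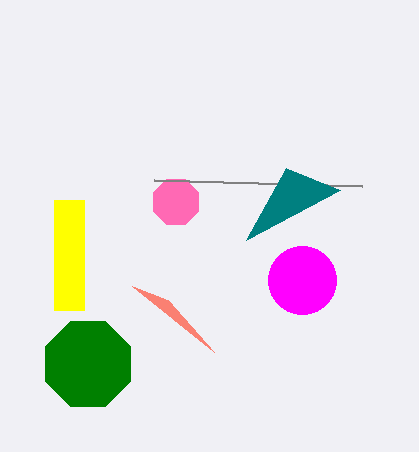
a_1 = 176, b_1 = 202, c_1 = 24, p_2 = 54, q_2 = 200, s_2 = 84, t_2 = 310, a_3 = 302, b_3 = 280, c_3 = 34, a_4 = 88, b_4 = 364, c_4 = 46, s_5 = 362, t_5 = 186, p_6 = 168, q_6 = 300, s_7 = 246, t_7 = 240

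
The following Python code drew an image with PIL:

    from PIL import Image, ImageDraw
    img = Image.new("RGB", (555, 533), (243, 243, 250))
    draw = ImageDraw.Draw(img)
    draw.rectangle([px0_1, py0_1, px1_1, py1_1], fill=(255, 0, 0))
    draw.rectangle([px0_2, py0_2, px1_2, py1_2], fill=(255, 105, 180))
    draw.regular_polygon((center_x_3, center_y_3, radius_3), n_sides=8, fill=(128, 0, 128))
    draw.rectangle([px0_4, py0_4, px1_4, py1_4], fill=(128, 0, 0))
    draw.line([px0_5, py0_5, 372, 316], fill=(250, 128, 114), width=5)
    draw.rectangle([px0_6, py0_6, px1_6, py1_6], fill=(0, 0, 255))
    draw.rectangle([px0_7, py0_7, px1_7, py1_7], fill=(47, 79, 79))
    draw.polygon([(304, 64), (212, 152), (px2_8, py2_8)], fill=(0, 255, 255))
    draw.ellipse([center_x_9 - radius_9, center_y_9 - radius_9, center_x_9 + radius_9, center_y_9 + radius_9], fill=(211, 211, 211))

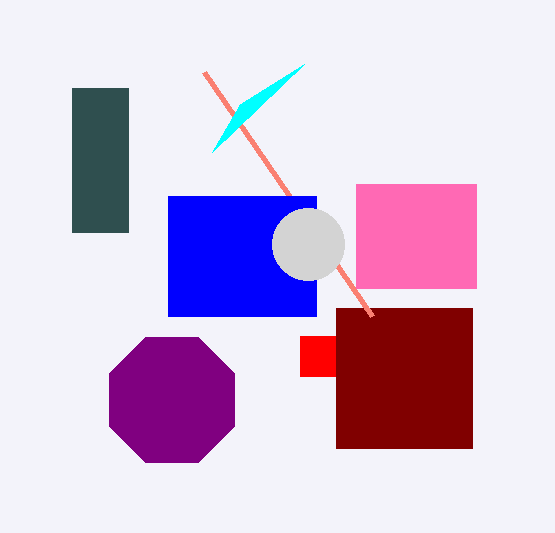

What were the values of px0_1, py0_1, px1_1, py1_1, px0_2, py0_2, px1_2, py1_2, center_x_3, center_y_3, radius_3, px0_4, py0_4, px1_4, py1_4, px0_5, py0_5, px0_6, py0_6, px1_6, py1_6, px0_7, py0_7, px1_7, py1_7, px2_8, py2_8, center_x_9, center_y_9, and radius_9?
px0_1 = 300
py0_1 = 336
px1_1 = 336
py1_1 = 376
px0_2 = 356
py0_2 = 184
px1_2 = 476
py1_2 = 288
center_x_3 = 172
center_y_3 = 400
radius_3 = 68
px0_4 = 336
py0_4 = 308
px1_4 = 472
py1_4 = 448
px0_5 = 204
py0_5 = 72
px0_6 = 168
py0_6 = 196
px1_6 = 316
py1_6 = 316
px0_7 = 72
py0_7 = 88
px1_7 = 128
py1_7 = 232
px2_8 = 240
py2_8 = 104
center_x_9 = 308
center_y_9 = 244
radius_9 = 36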